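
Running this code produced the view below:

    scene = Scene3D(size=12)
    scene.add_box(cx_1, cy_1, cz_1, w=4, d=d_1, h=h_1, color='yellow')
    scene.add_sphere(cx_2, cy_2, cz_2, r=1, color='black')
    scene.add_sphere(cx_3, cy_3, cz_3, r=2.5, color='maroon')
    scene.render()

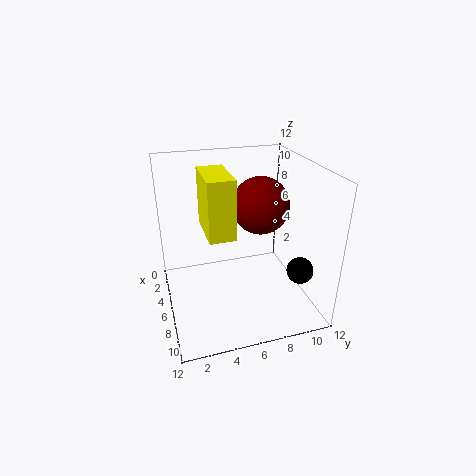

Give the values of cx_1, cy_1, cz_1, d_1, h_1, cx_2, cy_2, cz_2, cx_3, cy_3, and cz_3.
cx_1 = 5
cy_1 = 3
cz_1 = 7.5
d_1 = 2
h_1 = 4.5
cx_2 = 10.5
cy_2 = 9.5
cz_2 = 5
cx_3 = 4.5
cy_3 = 8.5
cz_3 = 8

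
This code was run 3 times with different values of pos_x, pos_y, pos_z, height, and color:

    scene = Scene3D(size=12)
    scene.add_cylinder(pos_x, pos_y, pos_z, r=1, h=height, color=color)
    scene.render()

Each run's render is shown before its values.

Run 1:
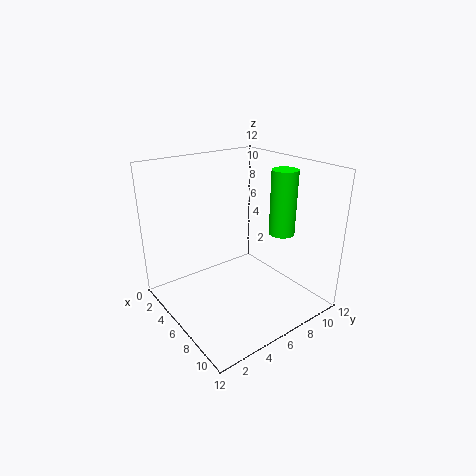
pos_x = 9; pos_y = 8; pos_z = 7; height = 5; color = 'lime'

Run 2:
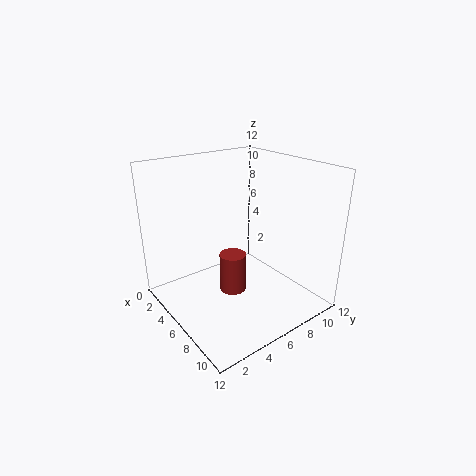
pos_x = 8; pos_y = 4; pos_z = 3; height = 3; color = 'brown'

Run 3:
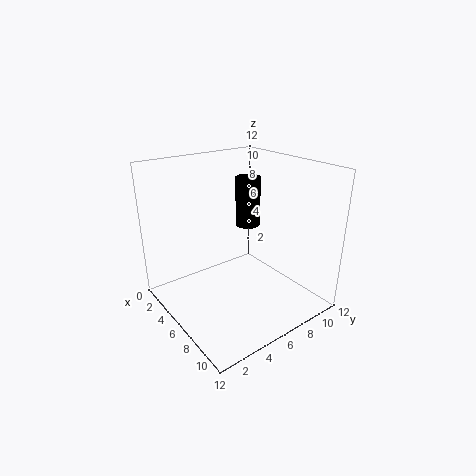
pos_x = 6; pos_y = 7; pos_z = 7; height = 4; color = 'black'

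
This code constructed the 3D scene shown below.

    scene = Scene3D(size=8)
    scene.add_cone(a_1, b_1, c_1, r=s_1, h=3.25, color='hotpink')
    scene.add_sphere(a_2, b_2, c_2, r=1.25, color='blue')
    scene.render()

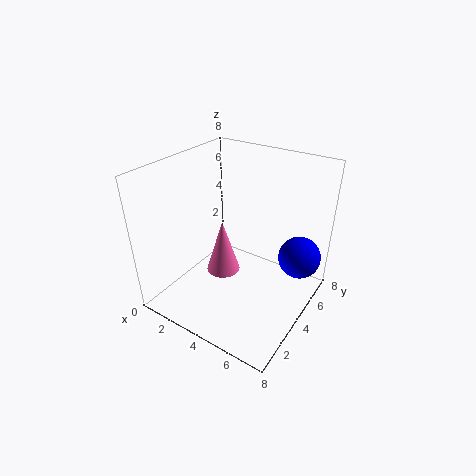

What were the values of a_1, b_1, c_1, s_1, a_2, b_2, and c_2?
a_1 = 2.75
b_1 = 4.25
c_1 = 1.25
s_1 = 1
a_2 = 6.75
b_2 = 6.5
c_2 = 2.25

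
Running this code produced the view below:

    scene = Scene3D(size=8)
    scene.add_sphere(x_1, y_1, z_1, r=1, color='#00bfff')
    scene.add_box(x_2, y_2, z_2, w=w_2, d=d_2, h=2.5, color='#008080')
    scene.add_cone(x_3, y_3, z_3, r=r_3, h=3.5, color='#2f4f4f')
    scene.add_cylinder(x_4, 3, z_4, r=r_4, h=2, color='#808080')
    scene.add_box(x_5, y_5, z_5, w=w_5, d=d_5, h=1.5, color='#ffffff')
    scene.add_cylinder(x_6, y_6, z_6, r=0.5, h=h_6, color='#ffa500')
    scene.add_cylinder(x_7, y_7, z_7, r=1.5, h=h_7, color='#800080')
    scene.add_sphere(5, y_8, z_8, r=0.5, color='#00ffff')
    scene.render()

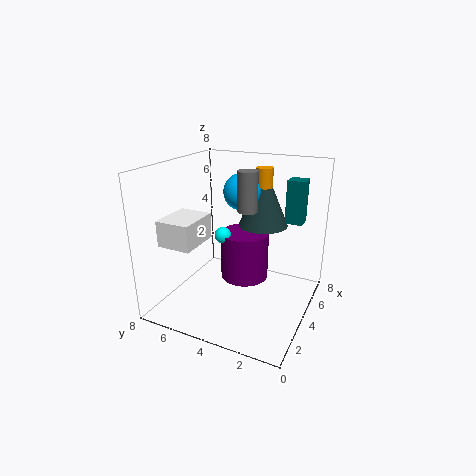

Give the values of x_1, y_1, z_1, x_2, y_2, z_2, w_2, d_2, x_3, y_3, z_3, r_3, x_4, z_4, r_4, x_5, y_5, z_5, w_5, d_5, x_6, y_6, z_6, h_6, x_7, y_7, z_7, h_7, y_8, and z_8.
x_1 = 4.5
y_1 = 4
z_1 = 6.5
x_2 = 6
y_2 = 1
z_2 = 4.5
w_2 = 1
d_2 = 1
x_3 = 6.5
y_3 = 3.5
z_3 = 4
r_3 = 1.5
x_4 = 3
z_4 = 6
r_4 = 0.5
x_5 = 2
y_5 = 6
z_5 = 3.5
w_5 = 2.5
d_5 = 2
x_6 = 6.5
y_6 = 3.5
z_6 = 5.5
h_6 = 2
x_7 = 6
y_7 = 4.5
z_7 = 0.5
h_7 = 3
y_8 = 5.5
z_8 = 3.5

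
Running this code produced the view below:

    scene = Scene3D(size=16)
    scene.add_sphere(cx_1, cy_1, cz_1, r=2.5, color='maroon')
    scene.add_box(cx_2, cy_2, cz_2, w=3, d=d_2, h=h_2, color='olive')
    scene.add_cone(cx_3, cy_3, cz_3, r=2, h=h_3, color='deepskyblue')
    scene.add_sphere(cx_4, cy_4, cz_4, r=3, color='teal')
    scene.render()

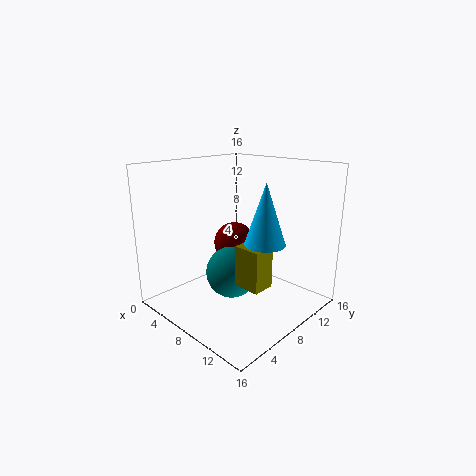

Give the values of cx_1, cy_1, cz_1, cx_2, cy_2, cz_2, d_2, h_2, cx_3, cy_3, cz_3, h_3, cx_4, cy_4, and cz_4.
cx_1 = 5; cy_1 = 10.5; cz_1 = 6; cx_2 = 9.5; cy_2 = 6; cz_2 = 3.5; d_2 = 2.5; h_2 = 4.5; cx_3 = 13; cy_3 = 6.5; cz_3 = 9; h_3 = 6; cx_4 = 7; cy_4 = 8; cz_4 = 3.5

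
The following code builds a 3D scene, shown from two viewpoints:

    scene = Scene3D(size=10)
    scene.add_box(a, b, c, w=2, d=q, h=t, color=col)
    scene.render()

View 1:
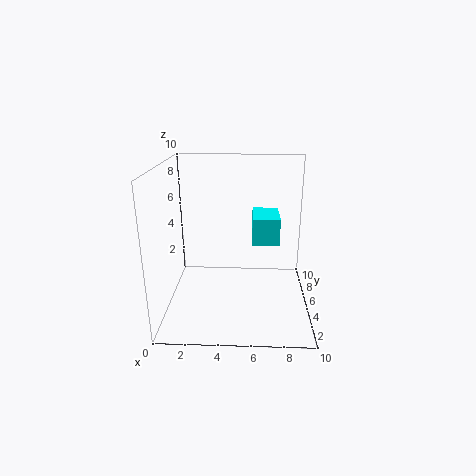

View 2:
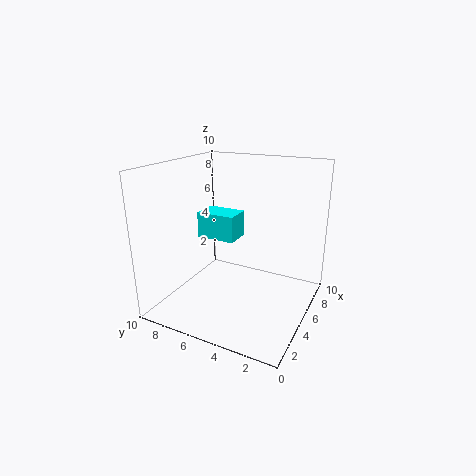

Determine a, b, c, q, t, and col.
a = 6
b = 6
c = 4
q = 3
t = 2
col = 'cyan'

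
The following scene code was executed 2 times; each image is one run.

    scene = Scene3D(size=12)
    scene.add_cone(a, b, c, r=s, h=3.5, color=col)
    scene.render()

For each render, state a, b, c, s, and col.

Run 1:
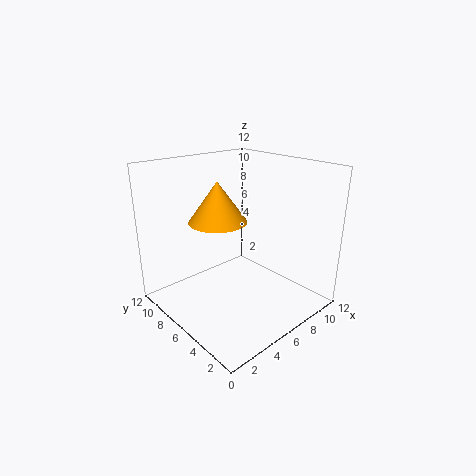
a = 5.5, b = 8, c = 7, s = 2.5, col = 'orange'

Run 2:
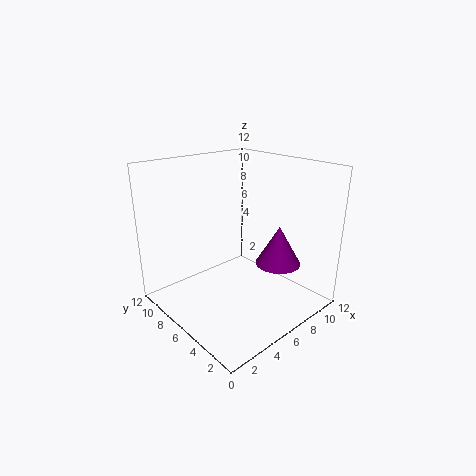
a = 9.5, b = 4.5, c = 3, s = 2, col = 'purple'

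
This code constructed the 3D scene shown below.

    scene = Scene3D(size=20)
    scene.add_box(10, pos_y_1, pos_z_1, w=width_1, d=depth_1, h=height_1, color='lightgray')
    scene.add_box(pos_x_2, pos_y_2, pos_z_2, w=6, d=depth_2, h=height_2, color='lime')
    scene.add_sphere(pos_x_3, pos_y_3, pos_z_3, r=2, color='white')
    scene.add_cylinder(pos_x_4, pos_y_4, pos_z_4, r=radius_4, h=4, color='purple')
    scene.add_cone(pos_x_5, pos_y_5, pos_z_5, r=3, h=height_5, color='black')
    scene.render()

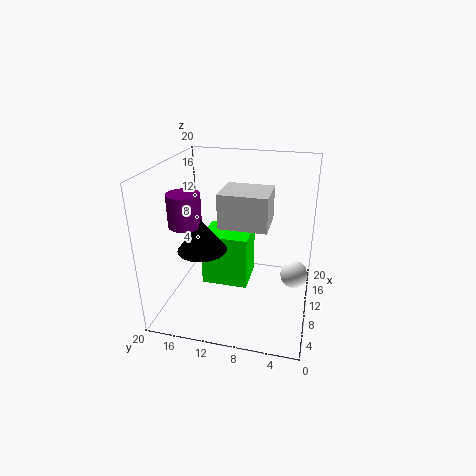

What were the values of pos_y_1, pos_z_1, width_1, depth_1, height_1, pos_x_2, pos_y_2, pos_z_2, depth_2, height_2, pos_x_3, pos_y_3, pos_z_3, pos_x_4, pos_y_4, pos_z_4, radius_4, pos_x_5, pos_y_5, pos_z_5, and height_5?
pos_y_1 = 6
pos_z_1 = 11
width_1 = 6
depth_1 = 7
height_1 = 5
pos_x_2 = 11
pos_y_2 = 9
pos_z_2 = 1
depth_2 = 7
height_2 = 8
pos_x_3 = 12
pos_y_3 = 2
pos_z_3 = 4
pos_x_4 = 4
pos_y_4 = 15
pos_z_4 = 14
radius_4 = 2
pos_x_5 = 4
pos_y_5 = 13
pos_z_5 = 11
height_5 = 4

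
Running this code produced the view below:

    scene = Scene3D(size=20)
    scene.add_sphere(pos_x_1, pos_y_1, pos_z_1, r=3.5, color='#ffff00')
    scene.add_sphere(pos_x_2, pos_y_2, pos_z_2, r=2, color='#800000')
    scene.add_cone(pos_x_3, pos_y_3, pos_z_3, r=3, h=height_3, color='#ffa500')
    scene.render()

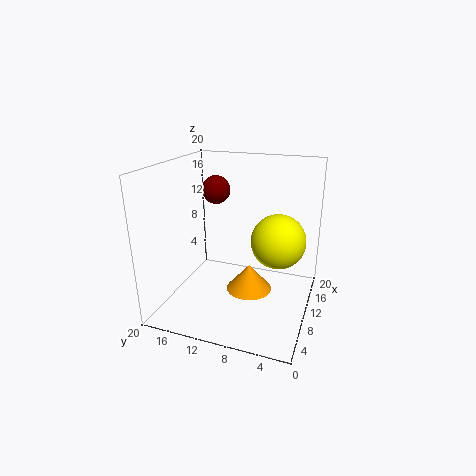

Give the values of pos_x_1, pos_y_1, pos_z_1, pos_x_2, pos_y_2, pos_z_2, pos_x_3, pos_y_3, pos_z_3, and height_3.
pos_x_1 = 8.5
pos_y_1 = 4
pos_z_1 = 11
pos_x_2 = 12
pos_y_2 = 14
pos_z_2 = 16
pos_x_3 = 7.5
pos_y_3 = 7.5
pos_z_3 = 4
height_3 = 3.5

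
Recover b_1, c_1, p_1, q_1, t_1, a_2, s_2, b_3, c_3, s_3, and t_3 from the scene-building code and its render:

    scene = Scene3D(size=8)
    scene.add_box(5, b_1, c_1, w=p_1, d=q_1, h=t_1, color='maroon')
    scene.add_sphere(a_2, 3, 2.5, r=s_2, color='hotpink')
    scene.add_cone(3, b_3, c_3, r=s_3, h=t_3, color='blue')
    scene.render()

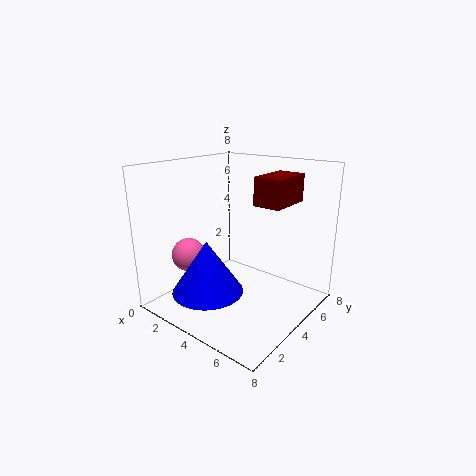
b_1 = 4
c_1 = 6
p_1 = 1.5
q_1 = 2.5
t_1 = 1.5
a_2 = 1
s_2 = 1
b_3 = 2.5
c_3 = 1
s_3 = 2
t_3 = 3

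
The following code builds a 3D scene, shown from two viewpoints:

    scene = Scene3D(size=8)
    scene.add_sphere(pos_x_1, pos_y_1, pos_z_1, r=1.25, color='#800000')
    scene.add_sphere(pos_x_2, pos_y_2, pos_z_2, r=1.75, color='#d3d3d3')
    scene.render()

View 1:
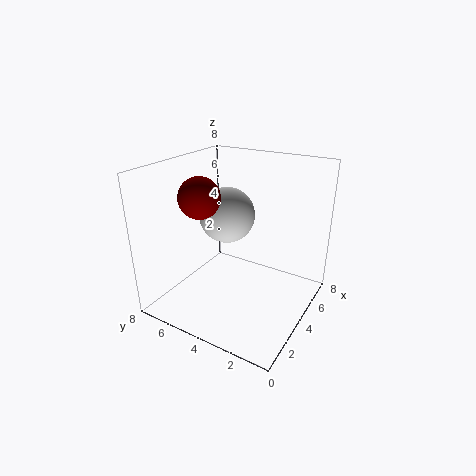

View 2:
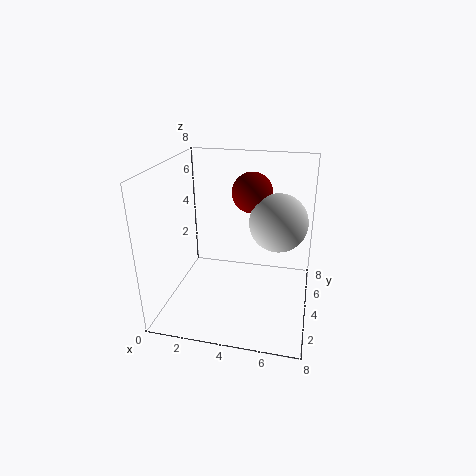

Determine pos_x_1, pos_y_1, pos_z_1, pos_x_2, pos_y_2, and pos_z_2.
pos_x_1 = 4.25, pos_y_1 = 6.75, pos_z_1 = 5.75, pos_x_2 = 6, pos_y_2 = 6, pos_z_2 = 4.25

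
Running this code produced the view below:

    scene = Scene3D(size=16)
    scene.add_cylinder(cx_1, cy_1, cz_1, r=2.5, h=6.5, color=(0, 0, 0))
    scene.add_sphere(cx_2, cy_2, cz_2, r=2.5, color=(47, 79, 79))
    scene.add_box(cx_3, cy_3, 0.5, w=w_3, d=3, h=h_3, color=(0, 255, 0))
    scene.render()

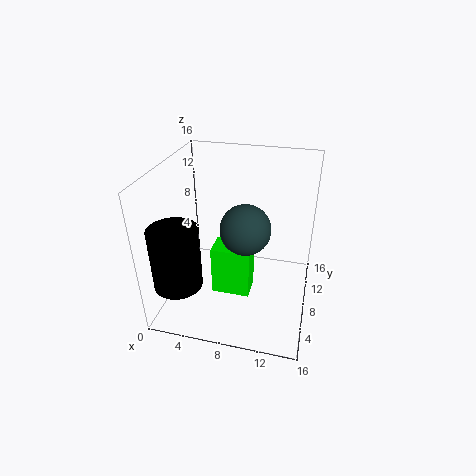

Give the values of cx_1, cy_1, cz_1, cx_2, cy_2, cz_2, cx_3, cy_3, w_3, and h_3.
cx_1 = 3, cy_1 = 2.5, cz_1 = 5, cx_2 = 9.5, cy_2 = 5, cz_2 = 11, cx_3 = 5, cy_3 = 7, w_3 = 4.5, h_3 = 6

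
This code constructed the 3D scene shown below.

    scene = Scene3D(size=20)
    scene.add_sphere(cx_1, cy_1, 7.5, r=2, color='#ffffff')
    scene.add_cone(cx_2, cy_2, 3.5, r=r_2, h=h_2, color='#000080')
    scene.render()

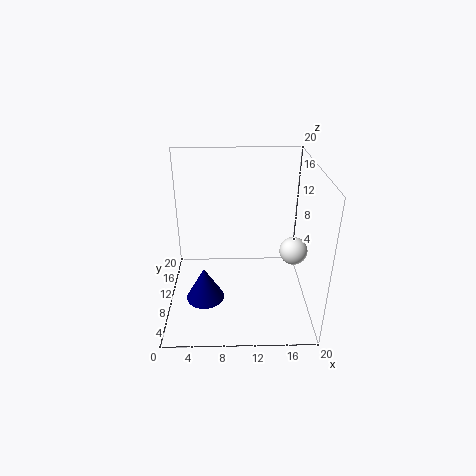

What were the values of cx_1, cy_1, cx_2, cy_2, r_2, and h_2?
cx_1 = 18, cy_1 = 10.5, cx_2 = 5.5, cy_2 = 5.5, r_2 = 2.5, h_2 = 4.5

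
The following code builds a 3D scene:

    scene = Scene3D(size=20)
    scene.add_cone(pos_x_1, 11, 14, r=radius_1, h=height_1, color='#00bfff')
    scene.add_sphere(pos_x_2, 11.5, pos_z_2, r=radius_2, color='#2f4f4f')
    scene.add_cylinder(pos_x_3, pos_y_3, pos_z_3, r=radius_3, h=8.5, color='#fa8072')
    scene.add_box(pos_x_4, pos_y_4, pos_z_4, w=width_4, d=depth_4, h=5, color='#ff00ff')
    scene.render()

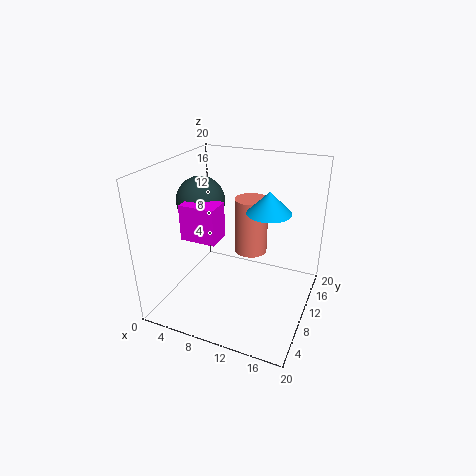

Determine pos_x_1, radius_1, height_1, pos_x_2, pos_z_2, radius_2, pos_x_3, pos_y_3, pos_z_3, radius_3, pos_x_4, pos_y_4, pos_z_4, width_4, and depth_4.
pos_x_1 = 14, radius_1 = 3, height_1 = 3, pos_x_2 = 3.5, pos_z_2 = 14, radius_2 = 3.5, pos_x_3 = 10, pos_y_3 = 15, pos_z_3 = 5.5, radius_3 = 2.5, pos_x_4 = 3, pos_y_4 = 6.5, pos_z_4 = 10, width_4 = 5, depth_4 = 3.5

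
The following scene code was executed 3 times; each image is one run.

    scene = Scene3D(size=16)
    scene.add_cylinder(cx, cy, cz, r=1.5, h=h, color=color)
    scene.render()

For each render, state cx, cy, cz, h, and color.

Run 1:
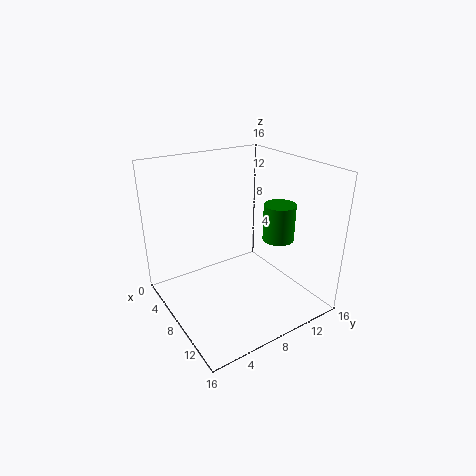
cx = 13.5; cy = 9; cz = 10; h = 3.5; color = 'green'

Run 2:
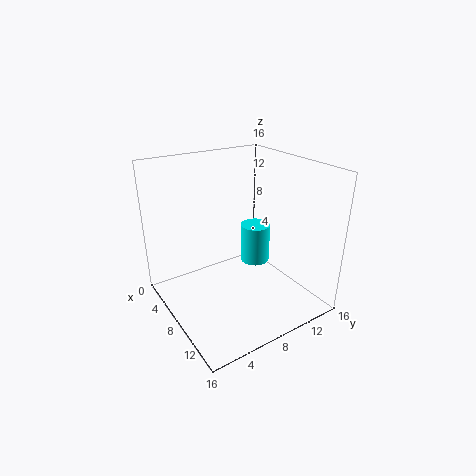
cx = 10.5; cy = 8.5; cz = 6.5; h = 4; color = 'cyan'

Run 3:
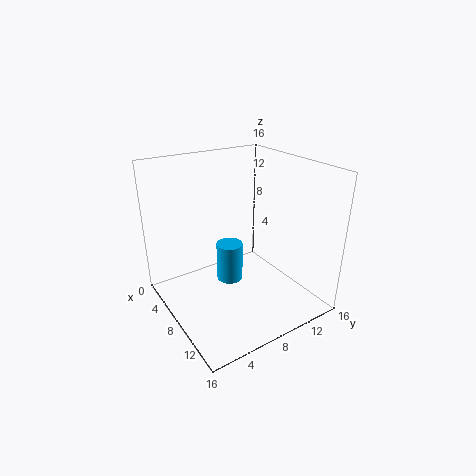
cx = 7; cy = 7.5; cz = 2.5; h = 4.5; color = 'deepskyblue'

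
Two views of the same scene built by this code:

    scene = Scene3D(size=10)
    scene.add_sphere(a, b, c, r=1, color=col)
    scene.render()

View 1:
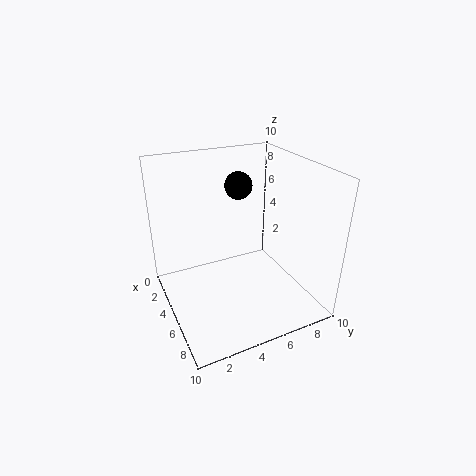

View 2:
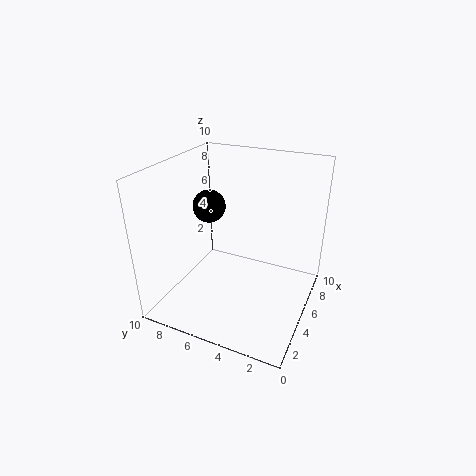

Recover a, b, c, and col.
a = 3
b = 6
c = 8
col = 'black'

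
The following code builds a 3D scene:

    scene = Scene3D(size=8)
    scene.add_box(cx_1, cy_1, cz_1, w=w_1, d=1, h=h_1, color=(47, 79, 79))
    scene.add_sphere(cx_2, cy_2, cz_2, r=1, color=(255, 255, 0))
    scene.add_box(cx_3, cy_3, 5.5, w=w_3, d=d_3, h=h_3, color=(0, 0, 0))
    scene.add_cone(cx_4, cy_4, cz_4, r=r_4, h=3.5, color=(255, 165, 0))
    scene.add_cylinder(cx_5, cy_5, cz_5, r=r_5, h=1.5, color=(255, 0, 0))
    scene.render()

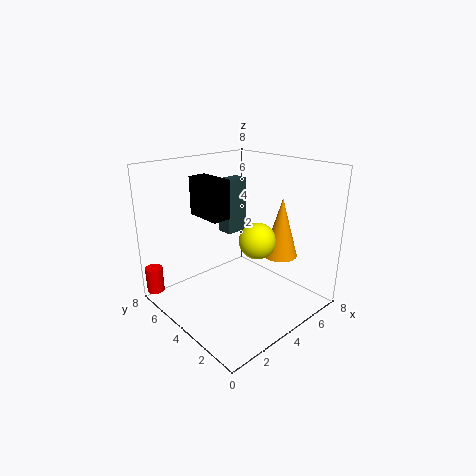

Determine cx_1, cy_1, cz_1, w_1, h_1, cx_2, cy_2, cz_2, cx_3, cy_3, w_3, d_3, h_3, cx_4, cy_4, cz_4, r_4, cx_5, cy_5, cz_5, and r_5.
cx_1 = 5.5
cy_1 = 6.5
cz_1 = 3
w_1 = 1.5
h_1 = 3.5
cx_2 = 4.5
cy_2 = 3
cz_2 = 4
cx_3 = 2
cy_3 = 3.5
w_3 = 1
d_3 = 2
h_3 = 2
cx_4 = 6.5
cy_4 = 3
cz_4 = 2.5
r_4 = 1
cx_5 = 0.5
cy_5 = 7.5
cz_5 = 0.5
r_5 = 0.5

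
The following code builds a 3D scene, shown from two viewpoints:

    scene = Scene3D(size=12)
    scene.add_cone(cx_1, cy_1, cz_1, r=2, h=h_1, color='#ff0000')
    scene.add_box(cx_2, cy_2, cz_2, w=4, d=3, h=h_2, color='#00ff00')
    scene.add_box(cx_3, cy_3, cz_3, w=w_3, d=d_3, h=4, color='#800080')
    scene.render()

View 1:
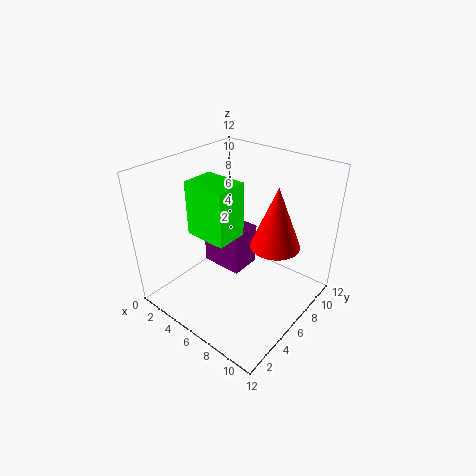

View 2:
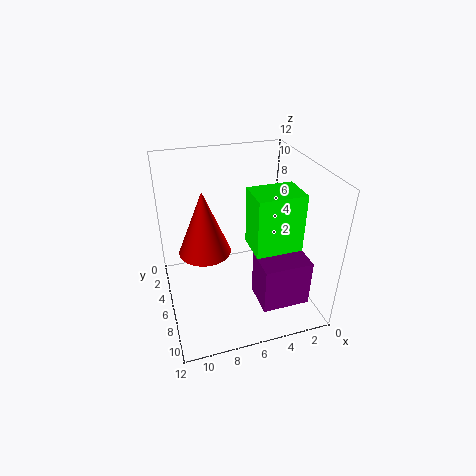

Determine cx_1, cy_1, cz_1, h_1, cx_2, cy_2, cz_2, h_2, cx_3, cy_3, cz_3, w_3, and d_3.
cx_1 = 9; cy_1 = 7; cz_1 = 6; h_1 = 5; cx_2 = 1; cy_2 = 5; cz_2 = 5; h_2 = 5; cx_3 = 1; cy_3 = 7; cz_3 = 1; w_3 = 4; d_3 = 3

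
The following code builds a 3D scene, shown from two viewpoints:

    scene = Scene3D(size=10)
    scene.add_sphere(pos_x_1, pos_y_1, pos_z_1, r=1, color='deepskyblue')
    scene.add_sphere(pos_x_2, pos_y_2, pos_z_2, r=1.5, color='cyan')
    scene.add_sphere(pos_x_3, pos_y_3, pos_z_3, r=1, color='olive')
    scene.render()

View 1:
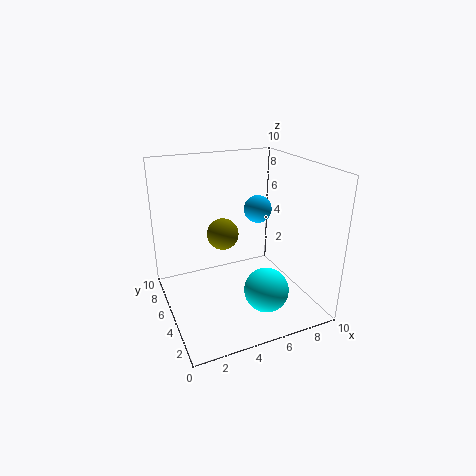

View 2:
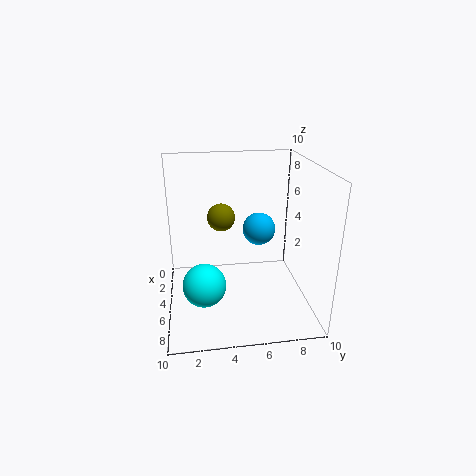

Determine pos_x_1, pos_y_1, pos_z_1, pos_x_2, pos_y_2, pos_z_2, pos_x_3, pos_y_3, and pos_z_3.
pos_x_1 = 7
pos_y_1 = 6
pos_z_1 = 6.5
pos_x_2 = 6
pos_y_2 = 2.5
pos_z_2 = 2
pos_x_3 = 3.5
pos_y_3 = 4
pos_z_3 = 6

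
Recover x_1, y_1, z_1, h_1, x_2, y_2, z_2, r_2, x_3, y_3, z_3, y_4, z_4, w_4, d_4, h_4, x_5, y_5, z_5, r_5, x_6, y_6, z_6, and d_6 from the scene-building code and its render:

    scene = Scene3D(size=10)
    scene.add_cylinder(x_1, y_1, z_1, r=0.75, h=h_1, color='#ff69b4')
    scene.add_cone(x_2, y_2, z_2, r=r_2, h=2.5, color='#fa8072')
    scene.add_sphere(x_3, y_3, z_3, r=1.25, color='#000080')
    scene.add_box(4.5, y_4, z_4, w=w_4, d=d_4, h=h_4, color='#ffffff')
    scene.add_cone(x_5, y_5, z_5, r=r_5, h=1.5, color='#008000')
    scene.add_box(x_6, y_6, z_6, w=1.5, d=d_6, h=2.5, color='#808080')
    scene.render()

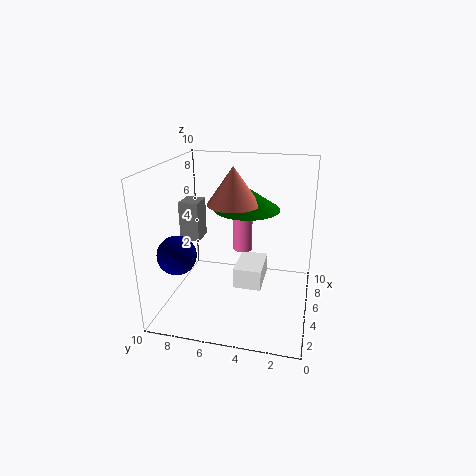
x_1 = 7.5, y_1 = 5.25, z_1 = 3, h_1 = 4, x_2 = 4.75, y_2 = 5.25, z_2 = 7.5, r_2 = 1.75, x_3 = 2, y_3 = 8.25, z_3 = 4.75, y_4 = 3.25, z_4 = 1.25, w_4 = 3, d_4 = 2, h_4 = 1.5, x_5 = 5.5, y_5 = 4.5, z_5 = 7, r_5 = 2.25, x_6 = 2.75, y_6 = 7, z_6 = 5.5, d_6 = 1.25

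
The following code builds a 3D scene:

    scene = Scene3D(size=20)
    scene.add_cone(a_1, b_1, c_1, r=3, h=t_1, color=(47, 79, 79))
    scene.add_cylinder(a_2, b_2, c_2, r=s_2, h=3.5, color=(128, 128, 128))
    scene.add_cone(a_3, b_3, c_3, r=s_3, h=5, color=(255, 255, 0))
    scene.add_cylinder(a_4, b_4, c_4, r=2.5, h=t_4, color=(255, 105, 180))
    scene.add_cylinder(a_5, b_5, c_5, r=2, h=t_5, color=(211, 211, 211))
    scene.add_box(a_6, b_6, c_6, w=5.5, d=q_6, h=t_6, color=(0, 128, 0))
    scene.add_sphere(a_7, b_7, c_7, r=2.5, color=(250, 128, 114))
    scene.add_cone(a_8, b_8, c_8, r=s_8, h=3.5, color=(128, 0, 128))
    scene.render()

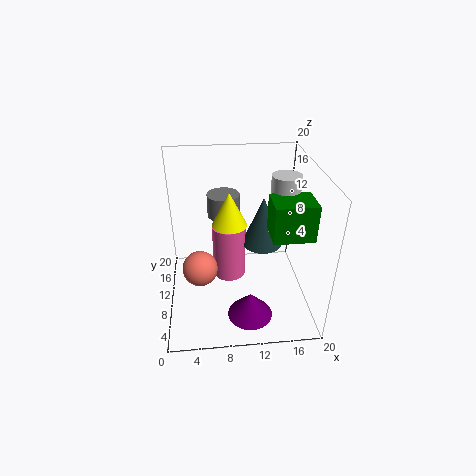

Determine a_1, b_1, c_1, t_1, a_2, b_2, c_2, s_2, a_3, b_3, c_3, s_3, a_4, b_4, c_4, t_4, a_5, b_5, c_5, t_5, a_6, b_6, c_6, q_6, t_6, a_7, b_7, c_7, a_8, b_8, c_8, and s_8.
a_1 = 14; b_1 = 13; c_1 = 7; t_1 = 7.5; a_2 = 8.5; b_2 = 17; c_2 = 10; s_2 = 2.5; a_3 = 9; b_3 = 12; c_3 = 11; s_3 = 2.5; a_4 = 9; b_4 = 13.5; c_4 = 1.5; t_4 = 8.5; a_5 = 16.5; b_5 = 11; c_5 = 10; t_5 = 8.5; a_6 = 14; b_6 = 5.5; c_6 = 11.5; q_6 = 4.5; t_6 = 5; a_7 = 4.5; b_7 = 9.5; c_7 = 5.5; a_8 = 11; b_8 = 4; c_8 = 1.5; s_8 = 3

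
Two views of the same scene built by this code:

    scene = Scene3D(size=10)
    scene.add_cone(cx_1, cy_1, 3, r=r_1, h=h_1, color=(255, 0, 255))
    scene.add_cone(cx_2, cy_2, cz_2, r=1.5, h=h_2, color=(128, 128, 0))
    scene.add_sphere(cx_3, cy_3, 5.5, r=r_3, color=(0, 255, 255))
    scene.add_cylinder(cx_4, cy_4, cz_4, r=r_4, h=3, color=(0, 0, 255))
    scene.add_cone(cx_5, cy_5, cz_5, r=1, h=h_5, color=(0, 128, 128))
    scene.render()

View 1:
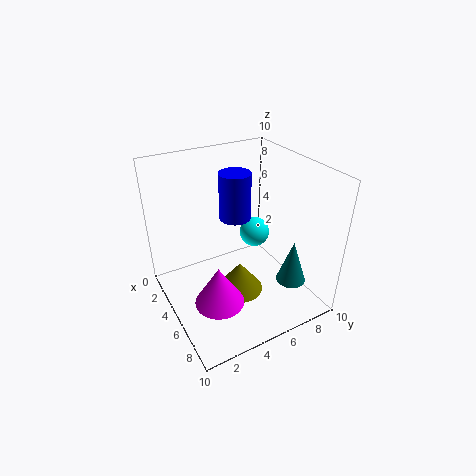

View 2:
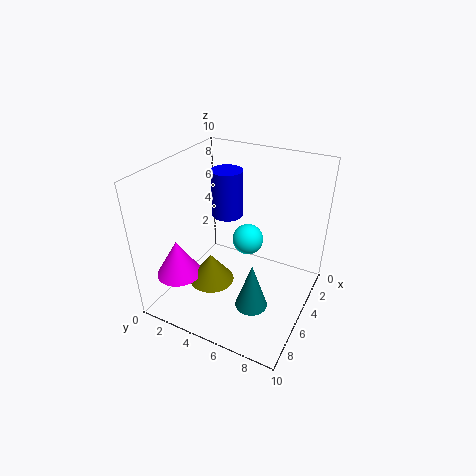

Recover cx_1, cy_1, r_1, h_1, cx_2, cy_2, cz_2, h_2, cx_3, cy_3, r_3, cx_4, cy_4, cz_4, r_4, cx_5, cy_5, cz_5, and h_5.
cx_1 = 8
cy_1 = 2
r_1 = 1.5
h_1 = 2.5
cx_2 = 7
cy_2 = 4
cz_2 = 2.5
h_2 = 2
cx_3 = 5.5
cy_3 = 6
r_3 = 1
cx_4 = 5.5
cy_4 = 4.5
cz_4 = 7
r_4 = 1
cx_5 = 8
cy_5 = 7.5
cz_5 = 2.5
h_5 = 3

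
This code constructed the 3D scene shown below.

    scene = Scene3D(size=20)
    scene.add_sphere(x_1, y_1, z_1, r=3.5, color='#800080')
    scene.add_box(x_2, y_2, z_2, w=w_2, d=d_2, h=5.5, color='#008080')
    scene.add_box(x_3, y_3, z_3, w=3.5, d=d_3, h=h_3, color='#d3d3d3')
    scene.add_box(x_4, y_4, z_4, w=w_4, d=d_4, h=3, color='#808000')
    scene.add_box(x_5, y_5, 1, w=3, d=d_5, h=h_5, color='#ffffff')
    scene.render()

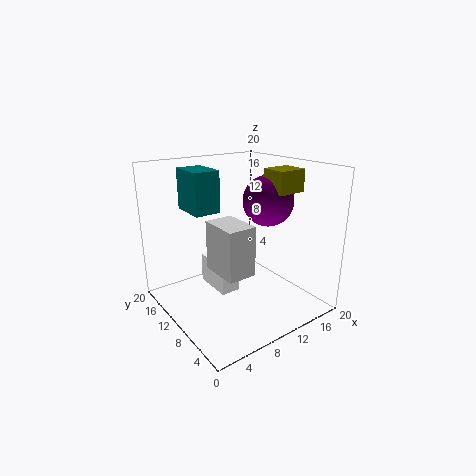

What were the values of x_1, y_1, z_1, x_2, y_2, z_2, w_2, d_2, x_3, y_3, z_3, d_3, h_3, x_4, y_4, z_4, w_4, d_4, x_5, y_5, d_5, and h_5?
x_1 = 14
y_1 = 8.5
z_1 = 15
x_2 = 4
y_2 = 10.5
z_2 = 14
w_2 = 3.5
d_2 = 5
x_3 = 3.5
y_3 = 2.5
z_3 = 8.5
d_3 = 5
h_3 = 6
x_4 = 13
y_4 = 5
z_4 = 16.5
w_4 = 4
d_4 = 3.5
x_5 = 8
y_5 = 11
d_5 = 6
h_5 = 4.5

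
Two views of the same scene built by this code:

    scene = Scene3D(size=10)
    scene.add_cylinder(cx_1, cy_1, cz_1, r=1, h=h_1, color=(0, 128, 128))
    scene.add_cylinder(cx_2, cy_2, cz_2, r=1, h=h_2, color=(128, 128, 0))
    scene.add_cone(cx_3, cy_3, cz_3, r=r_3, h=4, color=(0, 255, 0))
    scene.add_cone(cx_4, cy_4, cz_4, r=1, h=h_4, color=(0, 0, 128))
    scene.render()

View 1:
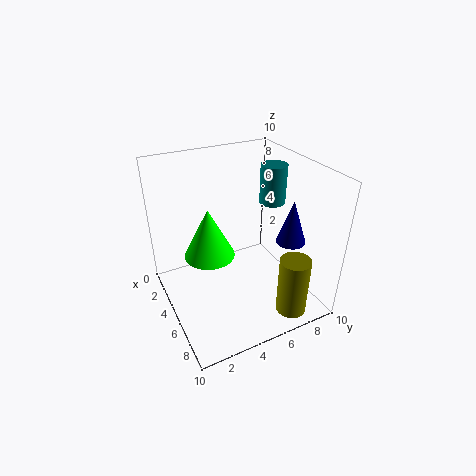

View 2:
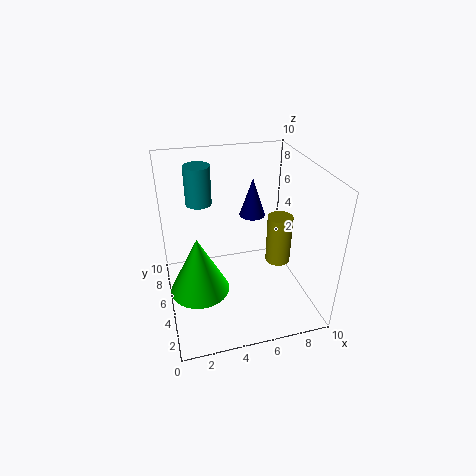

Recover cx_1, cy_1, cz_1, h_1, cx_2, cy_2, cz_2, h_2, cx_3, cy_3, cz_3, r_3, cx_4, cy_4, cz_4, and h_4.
cx_1 = 3; cy_1 = 9; cz_1 = 6; h_1 = 3; cx_2 = 9; cy_2 = 7; cz_2 = 1; h_2 = 4; cx_3 = 2; cy_3 = 4; cz_3 = 2; r_3 = 2; cx_4 = 7; cy_4 = 8; cz_4 = 5; h_4 = 3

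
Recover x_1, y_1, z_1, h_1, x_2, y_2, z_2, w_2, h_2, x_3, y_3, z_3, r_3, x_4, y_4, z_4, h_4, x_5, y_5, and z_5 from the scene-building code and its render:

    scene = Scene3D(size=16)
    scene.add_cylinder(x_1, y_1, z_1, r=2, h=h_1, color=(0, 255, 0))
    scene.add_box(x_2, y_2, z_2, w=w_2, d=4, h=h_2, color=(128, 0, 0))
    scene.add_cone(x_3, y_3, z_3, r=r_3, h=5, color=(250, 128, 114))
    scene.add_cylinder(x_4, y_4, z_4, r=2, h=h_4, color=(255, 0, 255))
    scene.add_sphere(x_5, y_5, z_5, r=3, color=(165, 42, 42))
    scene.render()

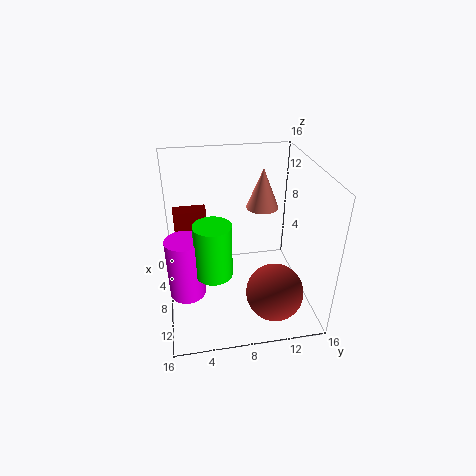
x_1 = 10
y_1 = 5
z_1 = 5
h_1 = 6
x_2 = 1
y_2 = 1
z_2 = 2
w_2 = 2
h_2 = 7
x_3 = 3
y_3 = 12
z_3 = 9
r_3 = 2
x_4 = 9
y_4 = 2
z_4 = 2
h_4 = 7
x_5 = 13
y_5 = 11
z_5 = 4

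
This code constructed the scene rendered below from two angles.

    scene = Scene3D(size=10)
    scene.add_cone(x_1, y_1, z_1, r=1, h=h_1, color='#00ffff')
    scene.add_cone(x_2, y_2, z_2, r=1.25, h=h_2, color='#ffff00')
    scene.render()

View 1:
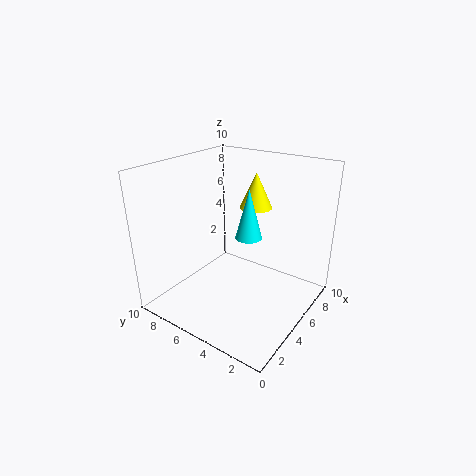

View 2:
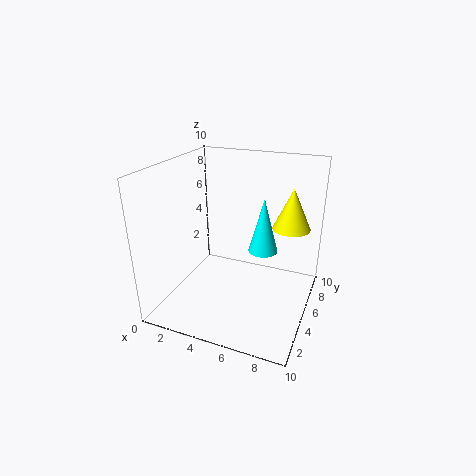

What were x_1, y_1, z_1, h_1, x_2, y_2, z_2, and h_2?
x_1 = 6.75; y_1 = 5.25; z_1 = 4.25; h_1 = 3.75; x_2 = 8.5; y_2 = 5.75; z_2 = 6; h_2 = 2.75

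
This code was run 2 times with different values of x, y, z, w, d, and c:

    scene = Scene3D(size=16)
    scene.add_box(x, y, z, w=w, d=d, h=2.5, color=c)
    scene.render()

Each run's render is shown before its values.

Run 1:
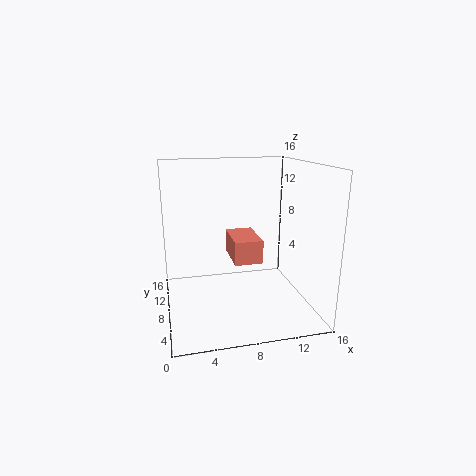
x = 7; y = 5; z = 6; w = 3; d = 5; c = 'salmon'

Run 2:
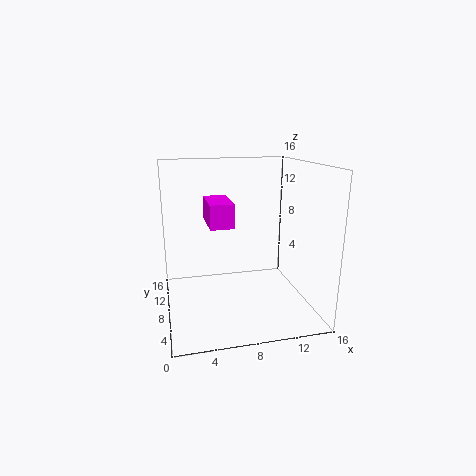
x = 4.5; y = 5; z = 10; w = 2.5; d = 5; c = 'magenta'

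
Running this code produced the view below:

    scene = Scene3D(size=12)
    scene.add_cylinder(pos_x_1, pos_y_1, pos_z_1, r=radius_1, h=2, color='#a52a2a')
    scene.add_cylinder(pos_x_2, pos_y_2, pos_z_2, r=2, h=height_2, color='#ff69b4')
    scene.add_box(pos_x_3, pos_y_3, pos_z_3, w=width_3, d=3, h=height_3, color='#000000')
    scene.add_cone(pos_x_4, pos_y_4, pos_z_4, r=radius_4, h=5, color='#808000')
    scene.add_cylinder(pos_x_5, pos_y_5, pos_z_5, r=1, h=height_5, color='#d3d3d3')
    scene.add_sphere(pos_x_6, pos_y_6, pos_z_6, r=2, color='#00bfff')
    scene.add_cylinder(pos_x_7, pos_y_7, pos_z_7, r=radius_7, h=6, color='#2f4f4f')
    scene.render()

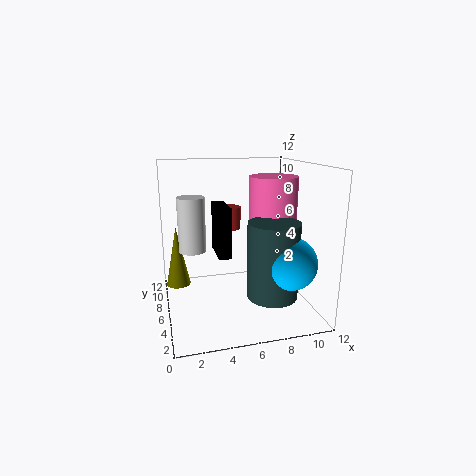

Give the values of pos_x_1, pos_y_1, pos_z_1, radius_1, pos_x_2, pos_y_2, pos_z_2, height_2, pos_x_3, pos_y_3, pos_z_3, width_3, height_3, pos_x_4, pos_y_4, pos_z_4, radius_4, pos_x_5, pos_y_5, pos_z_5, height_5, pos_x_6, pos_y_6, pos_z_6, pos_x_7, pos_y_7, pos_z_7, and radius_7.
pos_x_1 = 6; pos_y_1 = 9; pos_z_1 = 6; radius_1 = 1; pos_x_2 = 9; pos_y_2 = 6; pos_z_2 = 6; height_2 = 5; pos_x_3 = 4; pos_y_3 = 4; pos_z_3 = 5; width_3 = 1; height_3 = 4; pos_x_4 = 1; pos_y_4 = 7; pos_z_4 = 2; radius_4 = 1; pos_x_5 = 2; pos_y_5 = 4; pos_z_5 = 6; height_5 = 4; pos_x_6 = 9; pos_y_6 = 2; pos_z_6 = 5; pos_x_7 = 8; pos_y_7 = 3; pos_z_7 = 2; radius_7 = 2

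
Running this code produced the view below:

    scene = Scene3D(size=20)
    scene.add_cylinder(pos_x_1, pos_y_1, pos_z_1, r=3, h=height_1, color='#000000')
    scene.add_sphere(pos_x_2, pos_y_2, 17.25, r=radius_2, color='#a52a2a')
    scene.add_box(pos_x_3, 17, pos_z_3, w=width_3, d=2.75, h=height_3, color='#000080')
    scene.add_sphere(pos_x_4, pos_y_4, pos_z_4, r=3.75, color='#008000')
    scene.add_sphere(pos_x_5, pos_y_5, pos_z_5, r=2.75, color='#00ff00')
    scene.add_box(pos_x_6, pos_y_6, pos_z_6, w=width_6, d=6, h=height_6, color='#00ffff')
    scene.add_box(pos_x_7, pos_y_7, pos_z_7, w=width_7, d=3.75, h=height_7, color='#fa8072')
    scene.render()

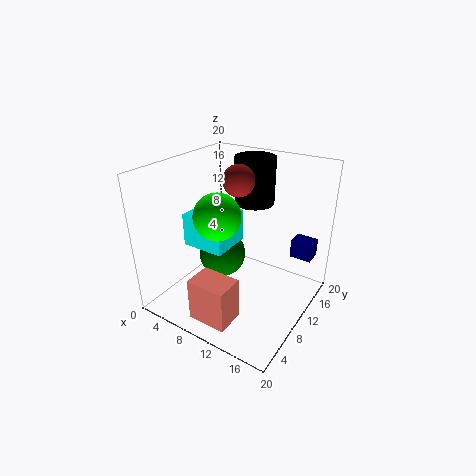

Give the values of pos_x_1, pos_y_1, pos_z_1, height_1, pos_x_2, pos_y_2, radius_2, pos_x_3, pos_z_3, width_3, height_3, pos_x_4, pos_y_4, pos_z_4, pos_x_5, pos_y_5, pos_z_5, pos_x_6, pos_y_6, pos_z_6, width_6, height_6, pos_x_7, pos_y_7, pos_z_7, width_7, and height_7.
pos_x_1 = 8.75, pos_y_1 = 16.5, pos_z_1 = 12.75, height_1 = 7, pos_x_2 = 8.5, pos_y_2 = 12.5, radius_2 = 2.25, pos_x_3 = 15, pos_z_3 = 5, width_3 = 3.25, height_3 = 2.75, pos_x_4 = 4.5, pos_y_4 = 13.75, pos_z_4 = 3.75, pos_x_5 = 11.25, pos_y_5 = 3.75, pos_z_5 = 16, pos_x_6 = 2.5, pos_y_6 = 7.25, pos_z_6 = 8, width_6 = 6.25, height_6 = 4.75, pos_x_7 = 8.25, pos_y_7 = 1, pos_z_7 = 1.75, width_7 = 5.25, height_7 = 5.75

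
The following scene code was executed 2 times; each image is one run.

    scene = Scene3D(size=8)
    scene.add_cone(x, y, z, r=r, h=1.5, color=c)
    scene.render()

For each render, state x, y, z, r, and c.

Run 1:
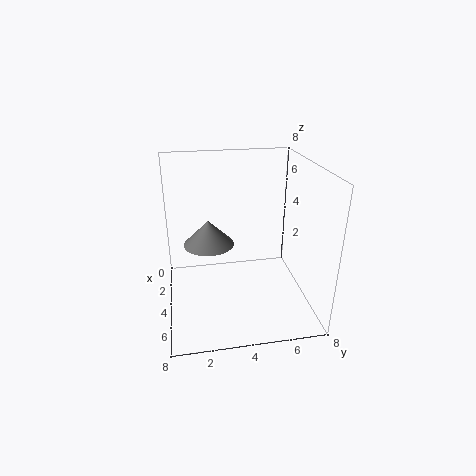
x = 2.5
y = 2.5
z = 3
r = 1.5
c = 'gray'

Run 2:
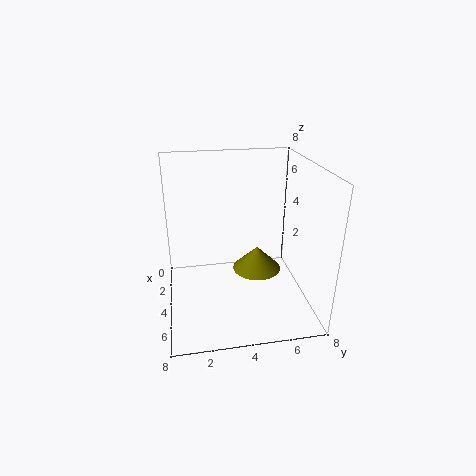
x = 2.5
y = 5.5
z = 1
r = 1.5
c = 'olive'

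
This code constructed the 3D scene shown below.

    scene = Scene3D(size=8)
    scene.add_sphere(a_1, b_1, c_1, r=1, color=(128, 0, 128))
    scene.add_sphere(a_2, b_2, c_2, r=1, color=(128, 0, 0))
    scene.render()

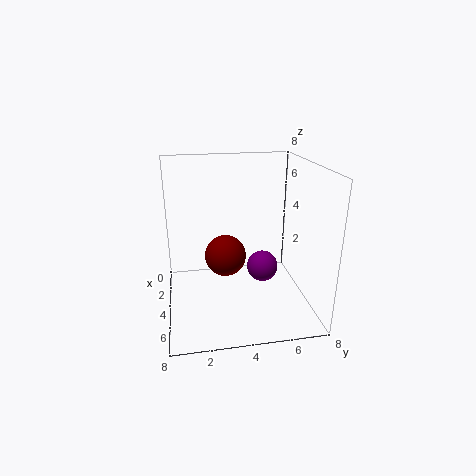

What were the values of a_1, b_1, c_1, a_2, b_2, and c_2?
a_1 = 2
b_1 = 6
c_1 = 1
a_2 = 6
b_2 = 3
c_2 = 4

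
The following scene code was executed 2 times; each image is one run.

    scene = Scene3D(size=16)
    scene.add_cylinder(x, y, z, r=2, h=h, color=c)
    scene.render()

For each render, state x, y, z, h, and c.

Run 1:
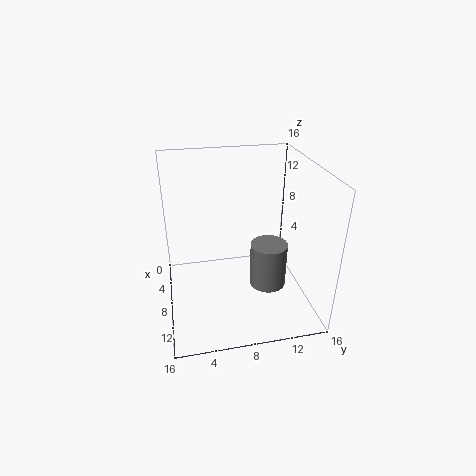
x = 10
y = 11
z = 3
h = 5
c = 'gray'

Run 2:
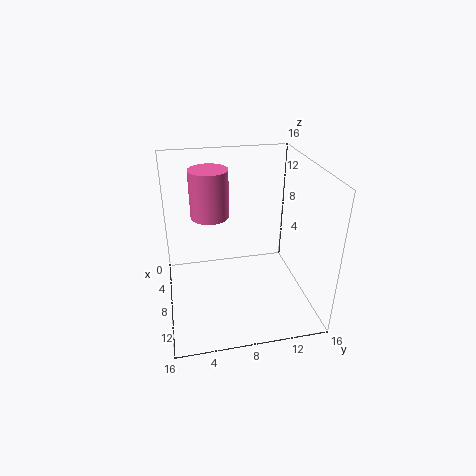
x = 8
y = 5
z = 11
h = 5
c = 'hotpink'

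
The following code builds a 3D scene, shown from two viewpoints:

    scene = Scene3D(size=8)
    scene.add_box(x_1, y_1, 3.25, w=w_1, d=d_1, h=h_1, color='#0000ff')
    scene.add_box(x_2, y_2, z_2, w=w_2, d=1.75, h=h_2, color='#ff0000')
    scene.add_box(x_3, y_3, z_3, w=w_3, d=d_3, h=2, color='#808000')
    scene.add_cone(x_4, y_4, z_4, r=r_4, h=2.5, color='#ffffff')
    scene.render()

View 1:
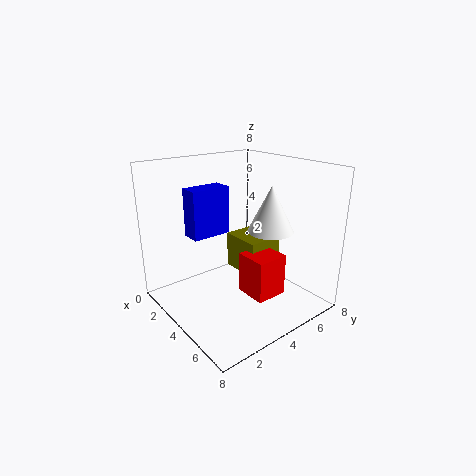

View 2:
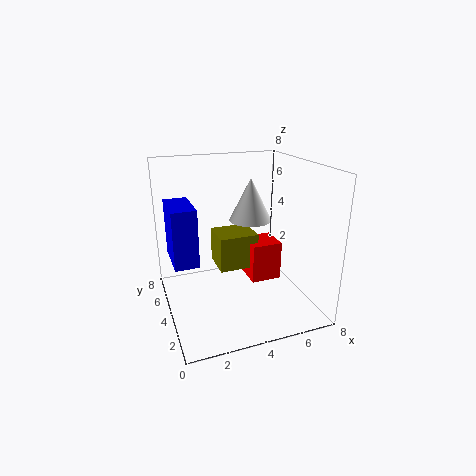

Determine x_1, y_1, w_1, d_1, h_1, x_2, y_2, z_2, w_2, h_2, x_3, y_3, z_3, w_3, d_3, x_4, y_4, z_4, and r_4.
x_1 = 0.25, y_1 = 2.75, w_1 = 1.25, d_1 = 2.5, h_1 = 3, x_2 = 4.75, y_2 = 3.5, z_2 = 1.25, w_2 = 1.75, h_2 = 2.25, x_3 = 3, y_3 = 4, z_3 = 2, w_3 = 2.25, d_3 = 2, x_4 = 5.25, y_4 = 5.25, z_4 = 4.5, r_4 = 1.25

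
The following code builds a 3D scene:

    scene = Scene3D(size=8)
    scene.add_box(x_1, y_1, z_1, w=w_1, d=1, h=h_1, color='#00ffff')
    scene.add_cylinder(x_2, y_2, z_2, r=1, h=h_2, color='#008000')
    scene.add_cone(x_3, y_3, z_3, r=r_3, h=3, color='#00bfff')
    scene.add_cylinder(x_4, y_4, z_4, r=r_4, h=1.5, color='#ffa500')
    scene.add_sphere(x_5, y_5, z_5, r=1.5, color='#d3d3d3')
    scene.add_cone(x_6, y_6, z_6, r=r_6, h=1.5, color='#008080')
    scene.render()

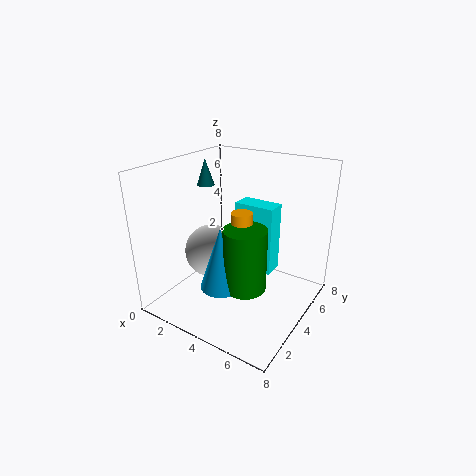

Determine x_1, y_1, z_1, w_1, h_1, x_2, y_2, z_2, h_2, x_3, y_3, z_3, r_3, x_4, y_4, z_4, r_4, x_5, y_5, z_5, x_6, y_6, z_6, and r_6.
x_1 = 4.5, y_1 = 3, z_1 = 3, w_1 = 2, h_1 = 3.5, x_2 = 6, y_2 = 1.5, z_2 = 3, h_2 = 3, x_3 = 5, y_3 = 1, z_3 = 3, r_3 = 1, x_4 = 5.5, y_4 = 2, z_4 = 5, r_4 = 0.5, x_5 = 2.5, y_5 = 3.5, z_5 = 3, x_6 = 1.5, y_6 = 4.5, z_6 = 6.5, r_6 = 0.5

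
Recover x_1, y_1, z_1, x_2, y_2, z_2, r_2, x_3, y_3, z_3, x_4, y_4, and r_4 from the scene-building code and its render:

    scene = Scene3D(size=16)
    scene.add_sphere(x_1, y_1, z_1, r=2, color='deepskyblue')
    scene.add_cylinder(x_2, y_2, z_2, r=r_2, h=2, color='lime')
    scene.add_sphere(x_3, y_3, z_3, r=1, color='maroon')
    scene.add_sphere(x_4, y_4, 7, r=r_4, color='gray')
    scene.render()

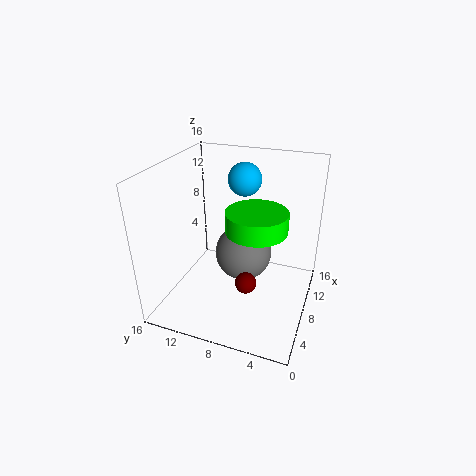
x_1 = 13
y_1 = 9
z_1 = 13
x_2 = 5
y_2 = 5
z_2 = 11
r_2 = 3
x_3 = 2
y_3 = 5
z_3 = 7
x_4 = 7
y_4 = 7
r_4 = 3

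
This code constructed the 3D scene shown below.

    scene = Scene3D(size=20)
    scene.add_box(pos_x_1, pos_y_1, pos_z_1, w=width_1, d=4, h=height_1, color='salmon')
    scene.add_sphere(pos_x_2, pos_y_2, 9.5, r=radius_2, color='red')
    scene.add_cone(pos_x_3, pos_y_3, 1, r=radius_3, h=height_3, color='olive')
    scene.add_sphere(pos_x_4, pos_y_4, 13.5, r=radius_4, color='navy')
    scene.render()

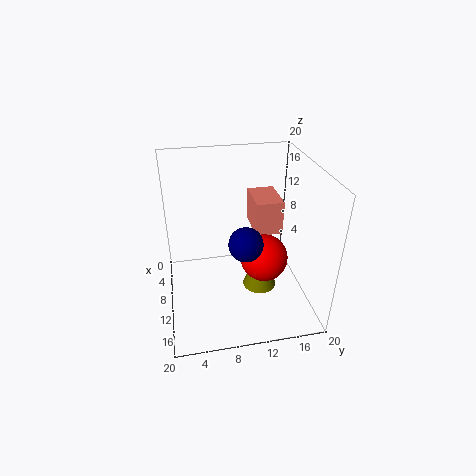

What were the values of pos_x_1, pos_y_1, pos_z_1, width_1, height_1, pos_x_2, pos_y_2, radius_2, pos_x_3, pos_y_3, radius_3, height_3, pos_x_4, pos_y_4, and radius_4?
pos_x_1 = 2.5, pos_y_1 = 13, pos_z_1 = 9, width_1 = 6, height_1 = 5, pos_x_2 = 14.5, pos_y_2 = 12.5, radius_2 = 3, pos_x_3 = 9.5, pos_y_3 = 13.5, radius_3 = 2.5, height_3 = 6.5, pos_x_4 = 17, pos_y_4 = 9.5, radius_4 = 2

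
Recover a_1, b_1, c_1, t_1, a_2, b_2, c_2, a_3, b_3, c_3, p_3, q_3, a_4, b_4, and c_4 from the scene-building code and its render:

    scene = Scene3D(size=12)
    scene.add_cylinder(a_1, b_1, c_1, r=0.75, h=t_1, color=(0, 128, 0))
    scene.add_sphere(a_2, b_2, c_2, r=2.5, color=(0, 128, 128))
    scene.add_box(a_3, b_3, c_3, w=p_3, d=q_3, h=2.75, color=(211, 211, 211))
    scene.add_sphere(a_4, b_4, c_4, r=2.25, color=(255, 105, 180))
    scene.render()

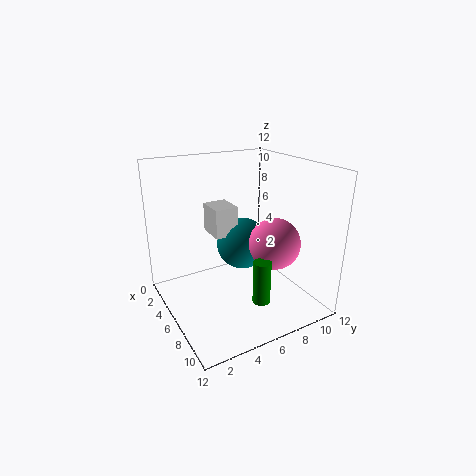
a_1 = 8.25, b_1 = 7, c_1 = 0.75, t_1 = 3.75, a_2 = 2.5, b_2 = 8.5, c_2 = 3.5, a_3 = 0.25, b_3 = 5.5, c_3 = 4.75, p_3 = 2.75, q_3 = 2.25, a_4 = 6.75, b_4 = 9.25, c_4 = 5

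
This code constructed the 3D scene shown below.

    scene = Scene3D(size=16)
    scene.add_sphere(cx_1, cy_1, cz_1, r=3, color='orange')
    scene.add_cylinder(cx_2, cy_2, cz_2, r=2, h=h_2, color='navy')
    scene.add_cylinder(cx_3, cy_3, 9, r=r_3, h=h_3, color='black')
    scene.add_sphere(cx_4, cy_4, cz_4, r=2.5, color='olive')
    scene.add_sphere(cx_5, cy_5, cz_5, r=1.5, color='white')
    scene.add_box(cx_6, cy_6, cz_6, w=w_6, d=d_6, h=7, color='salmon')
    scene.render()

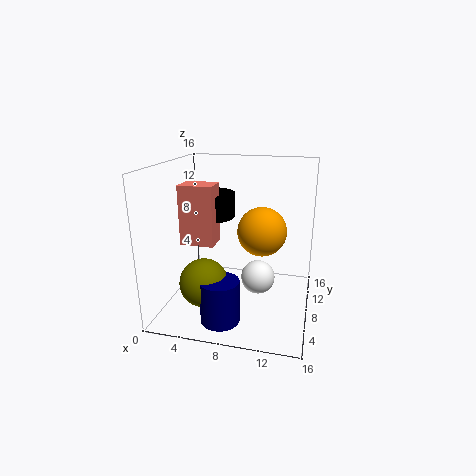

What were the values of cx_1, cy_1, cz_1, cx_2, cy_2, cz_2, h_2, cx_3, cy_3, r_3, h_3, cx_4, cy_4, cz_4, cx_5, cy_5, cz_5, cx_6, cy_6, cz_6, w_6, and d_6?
cx_1 = 10, cy_1 = 12, cz_1 = 7.5, cx_2 = 7.5, cy_2 = 2.5, cz_2 = 1, h_2 = 4.5, cx_3 = 3.5, cy_3 = 12, r_3 = 3, h_3 = 3, cx_4 = 5.5, cy_4 = 3.5, cz_4 = 4.5, cx_5 = 11.5, cy_5 = 1.5, cz_5 = 7, cx_6 = 1, cy_6 = 8, cz_6 = 6.5, w_6 = 4, d_6 = 3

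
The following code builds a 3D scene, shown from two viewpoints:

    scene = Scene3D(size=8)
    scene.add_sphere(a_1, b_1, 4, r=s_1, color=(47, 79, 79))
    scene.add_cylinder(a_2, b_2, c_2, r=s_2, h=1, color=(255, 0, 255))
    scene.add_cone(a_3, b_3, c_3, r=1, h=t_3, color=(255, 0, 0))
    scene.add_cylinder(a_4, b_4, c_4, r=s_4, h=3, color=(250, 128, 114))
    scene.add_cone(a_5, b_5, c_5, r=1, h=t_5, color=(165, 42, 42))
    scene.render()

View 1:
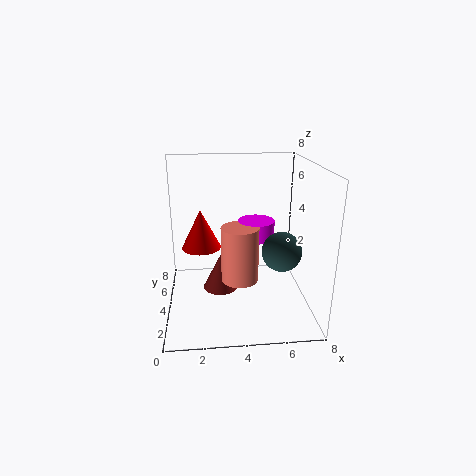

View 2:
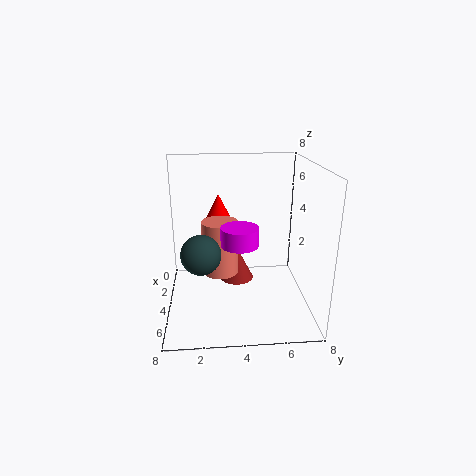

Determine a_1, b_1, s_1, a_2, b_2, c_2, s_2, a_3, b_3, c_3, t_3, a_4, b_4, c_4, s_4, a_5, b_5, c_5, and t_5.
a_1 = 6
b_1 = 2
s_1 = 1
a_2 = 5
b_2 = 4
c_2 = 4
s_2 = 1
a_3 = 2
b_3 = 3
c_3 = 4
t_3 = 2
a_4 = 4
b_4 = 3
c_4 = 2
s_4 = 1
a_5 = 3
b_5 = 4
c_5 = 1
t_5 = 2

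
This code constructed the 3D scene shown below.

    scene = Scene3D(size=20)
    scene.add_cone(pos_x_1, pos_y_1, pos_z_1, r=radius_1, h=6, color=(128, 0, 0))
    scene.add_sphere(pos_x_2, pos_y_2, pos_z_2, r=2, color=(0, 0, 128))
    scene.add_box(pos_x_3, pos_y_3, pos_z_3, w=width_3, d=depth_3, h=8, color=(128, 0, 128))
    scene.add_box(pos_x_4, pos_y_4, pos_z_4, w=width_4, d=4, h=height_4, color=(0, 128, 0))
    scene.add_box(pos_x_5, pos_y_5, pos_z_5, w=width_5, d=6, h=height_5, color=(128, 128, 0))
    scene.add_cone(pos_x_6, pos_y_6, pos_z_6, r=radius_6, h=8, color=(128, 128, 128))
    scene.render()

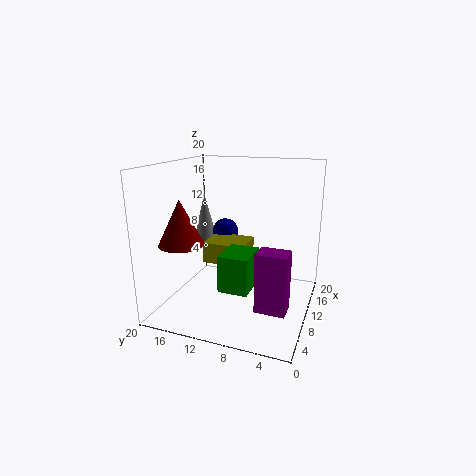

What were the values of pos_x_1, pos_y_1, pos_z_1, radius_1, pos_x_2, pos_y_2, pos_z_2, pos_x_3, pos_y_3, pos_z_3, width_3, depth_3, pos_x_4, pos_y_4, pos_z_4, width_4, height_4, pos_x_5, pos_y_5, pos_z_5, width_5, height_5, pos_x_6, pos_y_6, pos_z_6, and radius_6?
pos_x_1 = 5
pos_y_1 = 16
pos_z_1 = 10
radius_1 = 3
pos_x_2 = 15
pos_y_2 = 14
pos_z_2 = 9
pos_x_3 = 5
pos_y_3 = 2
pos_z_3 = 2
width_3 = 3
depth_3 = 4
pos_x_4 = 5
pos_y_4 = 7
pos_z_4 = 4
width_4 = 5
height_4 = 5
pos_x_5 = 9
pos_y_5 = 9
pos_z_5 = 6
width_5 = 5
height_5 = 3
pos_x_6 = 14
pos_y_6 = 17
pos_z_6 = 7
radius_6 = 2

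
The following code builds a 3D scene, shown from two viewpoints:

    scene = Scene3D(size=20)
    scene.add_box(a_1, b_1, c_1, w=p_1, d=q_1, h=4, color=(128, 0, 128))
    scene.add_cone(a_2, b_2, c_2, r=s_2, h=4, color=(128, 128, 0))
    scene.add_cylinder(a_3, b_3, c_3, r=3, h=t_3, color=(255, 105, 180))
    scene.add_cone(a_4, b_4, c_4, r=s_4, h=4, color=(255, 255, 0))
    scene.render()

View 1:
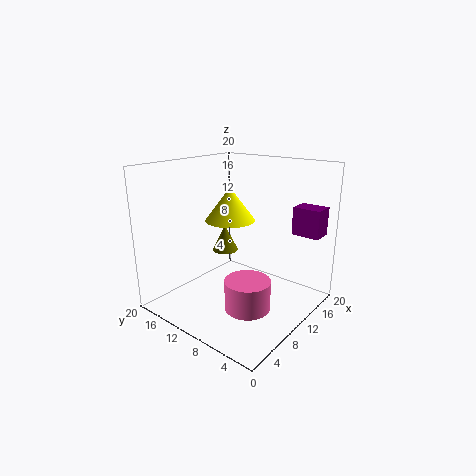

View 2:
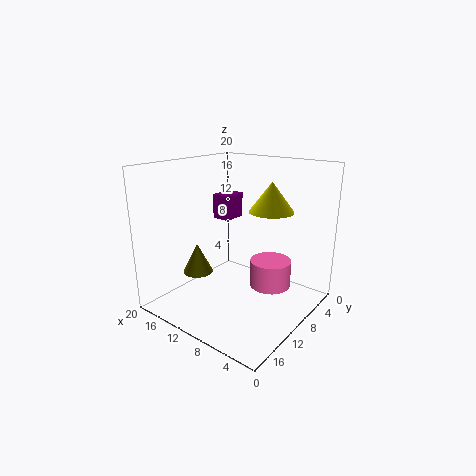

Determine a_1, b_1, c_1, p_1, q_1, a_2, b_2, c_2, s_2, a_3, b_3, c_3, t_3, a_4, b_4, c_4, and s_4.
a_1 = 16; b_1 = 1; c_1 = 10; p_1 = 3; q_1 = 4; a_2 = 13; b_2 = 15; c_2 = 6; s_2 = 2; a_3 = 7; b_3 = 6; c_3 = 2; t_3 = 4; a_4 = 6; b_4 = 8; c_4 = 14; s_4 = 3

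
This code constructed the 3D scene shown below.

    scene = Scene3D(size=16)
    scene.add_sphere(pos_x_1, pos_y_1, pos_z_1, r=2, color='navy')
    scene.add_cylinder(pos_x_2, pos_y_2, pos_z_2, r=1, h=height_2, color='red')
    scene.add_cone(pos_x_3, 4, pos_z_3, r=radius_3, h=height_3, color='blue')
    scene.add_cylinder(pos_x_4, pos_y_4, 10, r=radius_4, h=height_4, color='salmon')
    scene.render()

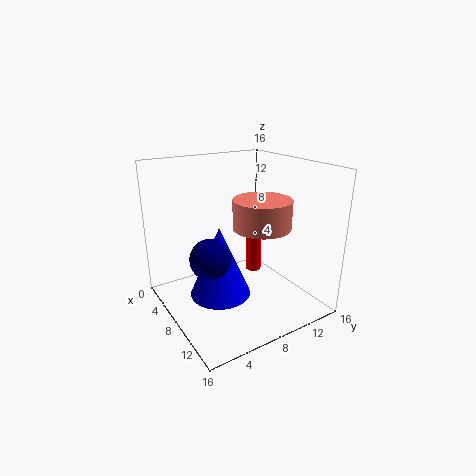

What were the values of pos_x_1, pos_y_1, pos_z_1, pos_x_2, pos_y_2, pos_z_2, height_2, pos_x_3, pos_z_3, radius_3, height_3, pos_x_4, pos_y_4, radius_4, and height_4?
pos_x_1 = 11; pos_y_1 = 3; pos_z_1 = 8; pos_x_2 = 4; pos_y_2 = 13; pos_z_2 = 1; height_2 = 5; pos_x_3 = 11; pos_z_3 = 4; radius_3 = 3; height_3 = 7; pos_x_4 = 11; pos_y_4 = 9; radius_4 = 3; height_4 = 3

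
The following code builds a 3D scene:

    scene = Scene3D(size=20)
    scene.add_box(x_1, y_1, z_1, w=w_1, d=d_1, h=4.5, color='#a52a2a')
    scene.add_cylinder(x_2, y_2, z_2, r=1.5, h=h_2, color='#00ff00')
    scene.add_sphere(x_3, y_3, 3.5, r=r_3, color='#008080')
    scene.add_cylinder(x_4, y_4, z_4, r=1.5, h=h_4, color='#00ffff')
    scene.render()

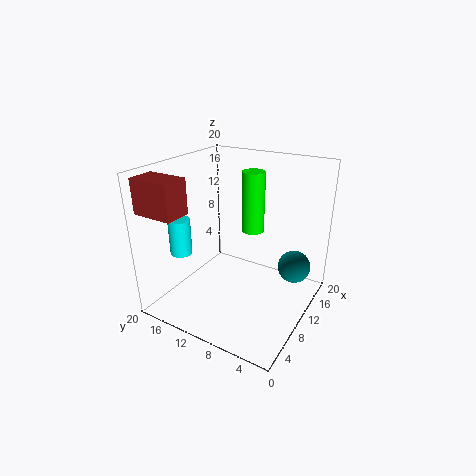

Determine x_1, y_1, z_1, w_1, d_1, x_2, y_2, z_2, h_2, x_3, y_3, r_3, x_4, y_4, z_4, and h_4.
x_1 = 0.5
y_1 = 13.5
z_1 = 15
w_1 = 3.5
d_1 = 5.5
x_2 = 10.5
y_2 = 8
z_2 = 11.5
h_2 = 8
x_3 = 17
y_3 = 4
r_3 = 2.5
x_4 = 5.5
y_4 = 16.5
z_4 = 8
h_4 = 5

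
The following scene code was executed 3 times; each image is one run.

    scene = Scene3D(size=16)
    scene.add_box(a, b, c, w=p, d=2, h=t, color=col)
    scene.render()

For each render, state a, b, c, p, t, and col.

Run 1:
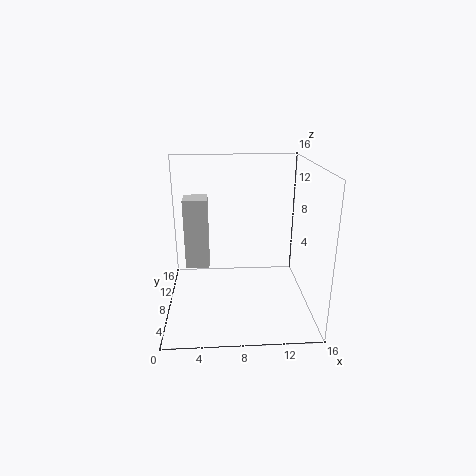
a = 3, b = 0.25, c = 8.5, p = 2, t = 6, col = 'lightgray'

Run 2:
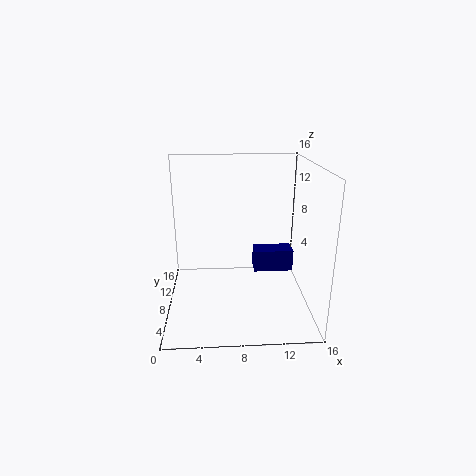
a = 9.5, b = 4.75, c = 5.5, p = 4, t = 2.25, col = 'navy'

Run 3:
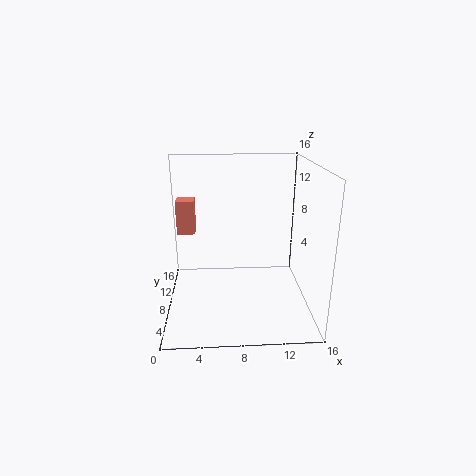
a = 1.25, b = 8.75, c = 8.25, p = 2, t = 3.75, col = 'salmon'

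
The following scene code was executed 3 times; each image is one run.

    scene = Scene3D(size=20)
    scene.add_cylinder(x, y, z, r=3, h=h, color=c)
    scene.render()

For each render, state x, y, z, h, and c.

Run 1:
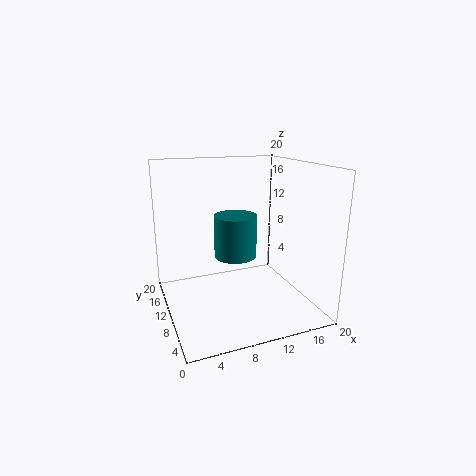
x = 10, y = 11, z = 7, h = 6, c = 'teal'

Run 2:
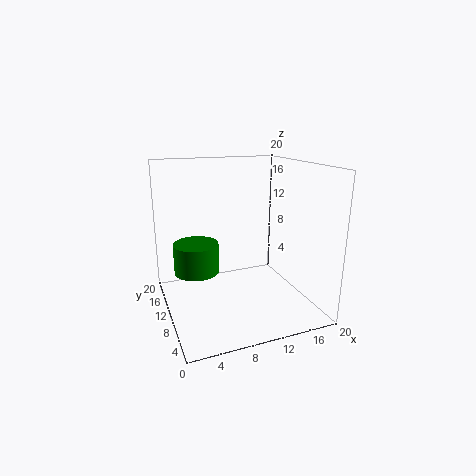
x = 4, y = 10, z = 6, h = 4, c = 'green'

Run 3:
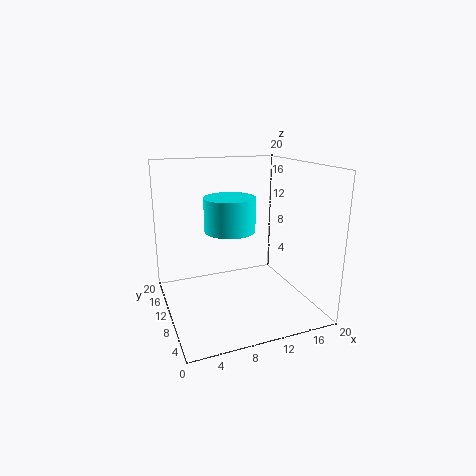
x = 7, y = 5, z = 13, h = 4, c = 'cyan'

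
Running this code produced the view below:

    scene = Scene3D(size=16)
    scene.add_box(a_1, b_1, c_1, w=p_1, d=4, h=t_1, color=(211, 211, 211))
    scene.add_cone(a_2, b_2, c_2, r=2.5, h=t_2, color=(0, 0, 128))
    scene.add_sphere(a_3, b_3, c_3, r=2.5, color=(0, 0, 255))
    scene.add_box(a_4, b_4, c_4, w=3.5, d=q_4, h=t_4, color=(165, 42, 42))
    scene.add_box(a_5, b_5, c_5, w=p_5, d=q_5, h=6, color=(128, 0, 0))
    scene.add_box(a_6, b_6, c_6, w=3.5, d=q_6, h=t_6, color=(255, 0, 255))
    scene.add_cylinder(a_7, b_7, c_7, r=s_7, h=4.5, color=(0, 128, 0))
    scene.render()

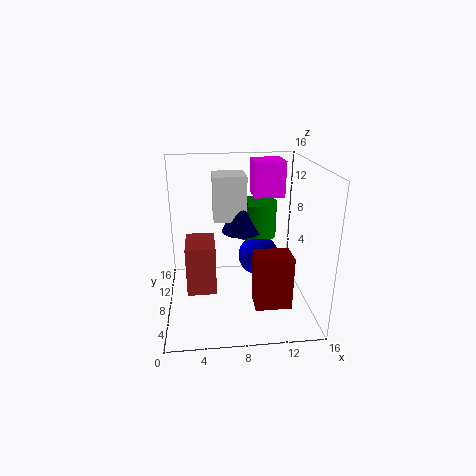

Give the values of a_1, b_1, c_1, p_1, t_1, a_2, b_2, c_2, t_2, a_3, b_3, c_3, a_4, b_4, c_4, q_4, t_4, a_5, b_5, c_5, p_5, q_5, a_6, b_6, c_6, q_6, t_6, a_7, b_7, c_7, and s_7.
a_1 = 5.5
b_1 = 11.5
c_1 = 8.5
p_1 = 4
t_1 = 5.5
a_2 = 9
b_2 = 12.5
c_2 = 7
t_2 = 5
a_3 = 11
b_3 = 11.5
c_3 = 4
a_4 = 2
b_4 = 8.5
c_4 = 0.5
q_4 = 5
t_4 = 6
a_5 = 9.5
b_5 = 4
c_5 = 1
p_5 = 4
q_5 = 3
a_6 = 10
b_6 = 9.5
c_6 = 12
q_6 = 3.5
t_6 = 4
a_7 = 11
b_7 = 13.5
c_7 = 6
s_7 = 2.5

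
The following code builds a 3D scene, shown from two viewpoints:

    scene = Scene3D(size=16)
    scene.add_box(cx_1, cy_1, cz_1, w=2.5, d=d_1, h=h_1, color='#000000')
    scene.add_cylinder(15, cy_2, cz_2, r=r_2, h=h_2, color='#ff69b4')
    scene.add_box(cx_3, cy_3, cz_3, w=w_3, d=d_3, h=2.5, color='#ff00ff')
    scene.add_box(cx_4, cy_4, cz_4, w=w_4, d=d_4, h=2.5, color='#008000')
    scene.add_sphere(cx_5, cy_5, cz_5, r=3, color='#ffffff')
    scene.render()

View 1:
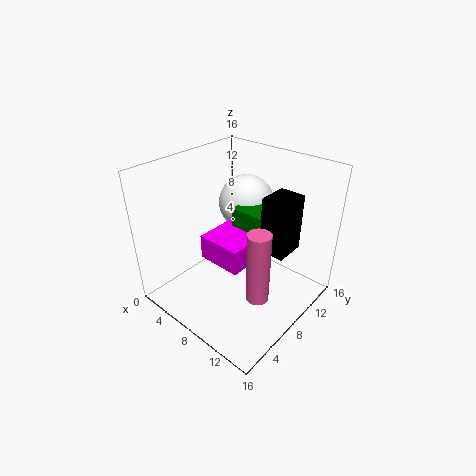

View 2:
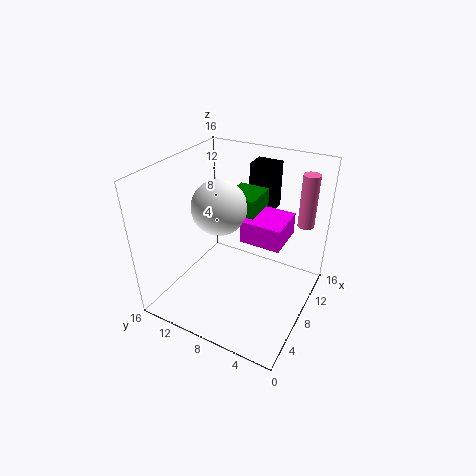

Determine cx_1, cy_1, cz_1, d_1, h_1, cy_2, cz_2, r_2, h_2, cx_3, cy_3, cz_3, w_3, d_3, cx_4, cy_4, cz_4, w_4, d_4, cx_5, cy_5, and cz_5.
cx_1 = 12.5; cy_1 = 6; cz_1 = 9.5; d_1 = 3; h_1 = 5.5; cy_2 = 2.5; cz_2 = 7.5; r_2 = 1; h_2 = 6.5; cx_3 = 7.5; cy_3 = 3; cz_3 = 8; w_3 = 4.5; d_3 = 4.5; cx_4 = 8.5; cy_4 = 6.5; cz_4 = 10; w_4 = 4; d_4 = 3.5; cx_5 = 7.5; cy_5 = 10; cz_5 = 11.5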